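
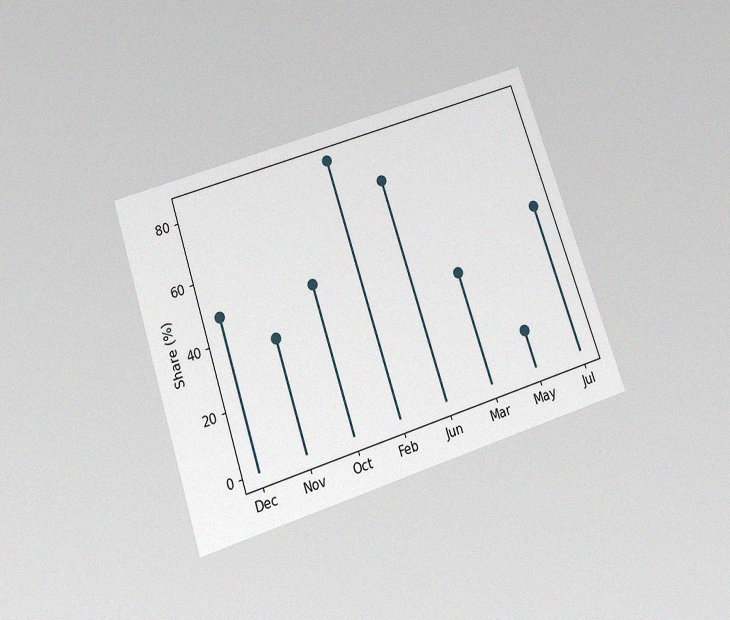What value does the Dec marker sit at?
The chart is tilted about 18° counter-clockwise and viewed slightly from below, with some photo noise. The Dec marker sits at 48%.

48%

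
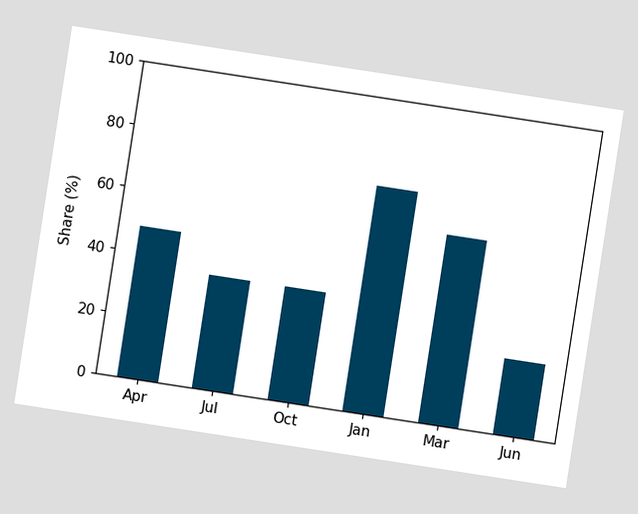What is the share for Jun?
24%

The chart is tilted about 9° clockwise. Reading along the chart's y-axis, the Jun bar reaches 24%.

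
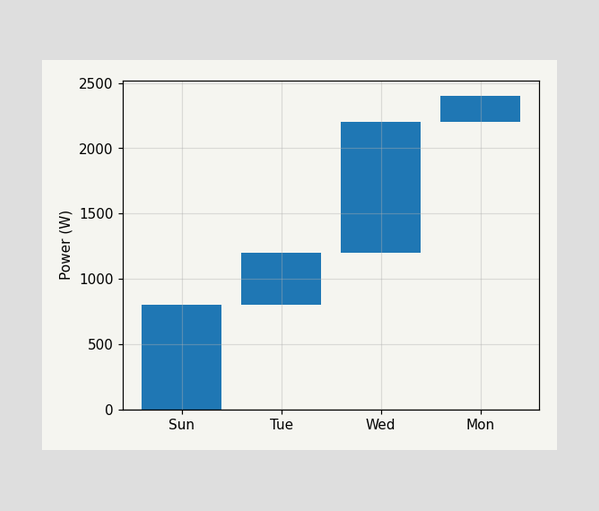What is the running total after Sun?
800W

After Sun the running total reaches 800W.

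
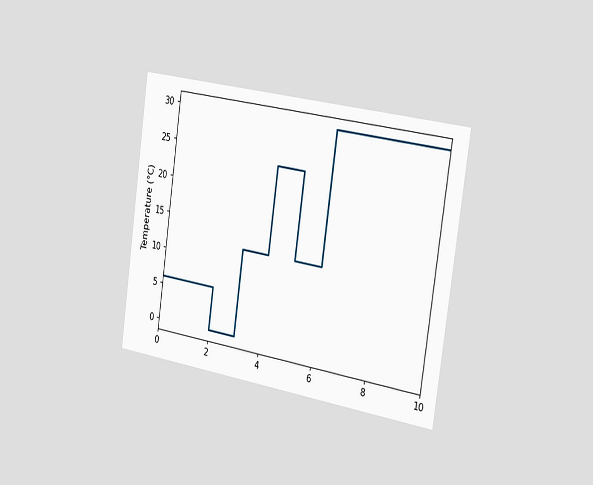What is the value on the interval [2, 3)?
0°C

The chart is tilted about 8° clockwise and viewed slightly from the right. On [2, 3) the step sits at 0°C.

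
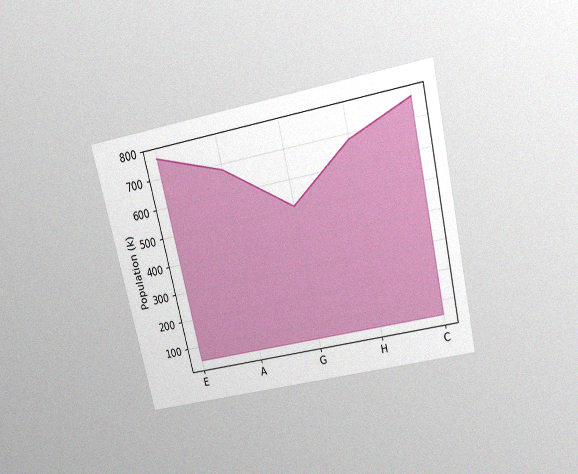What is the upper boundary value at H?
The chart is tilted about 13° counter-clockwise and viewed slightly from above, with some photo noise. At H the upper boundary is at 680k.

680k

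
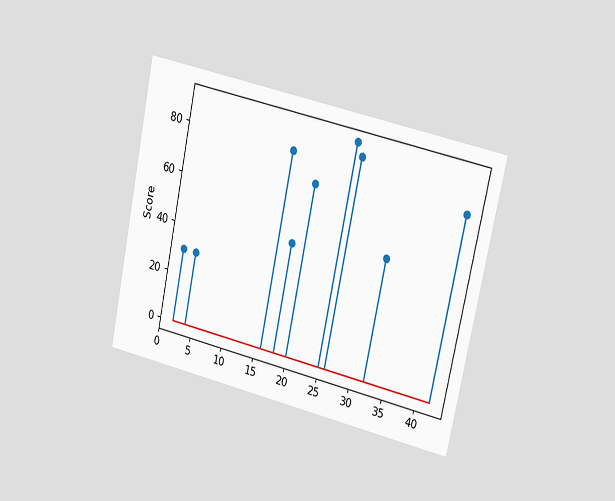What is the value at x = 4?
The chart is tilted about 12° clockwise and viewed slightly from the right. The stem at x=4 reaches 30.

30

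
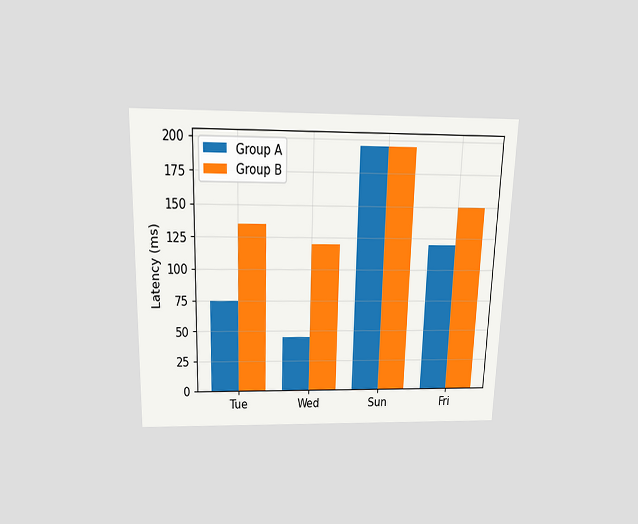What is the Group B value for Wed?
120ms

The chart is viewed slightly from above. The Group B bar at Wed reaches 120ms on the y-axis.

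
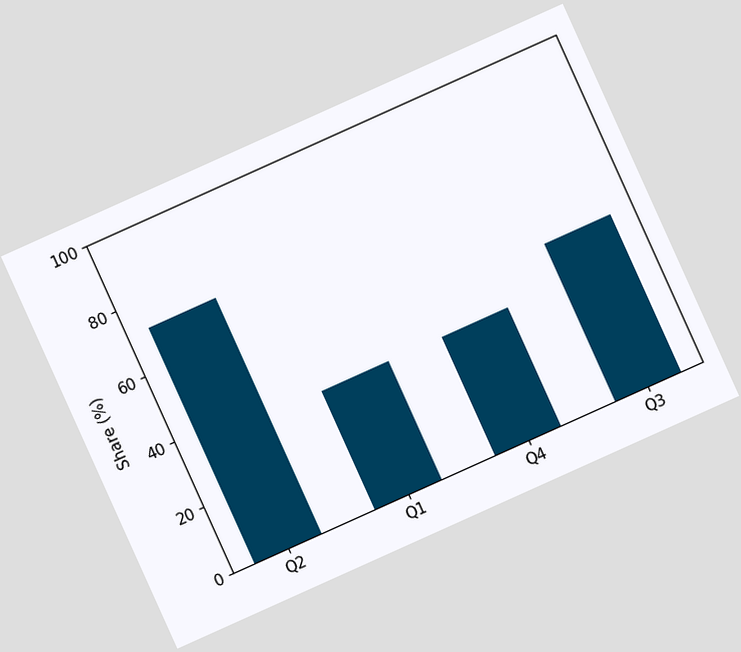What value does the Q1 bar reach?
36%

The chart is tilted about 24° counter-clockwise. Reading along the chart's y-axis, the Q1 bar reaches 36%.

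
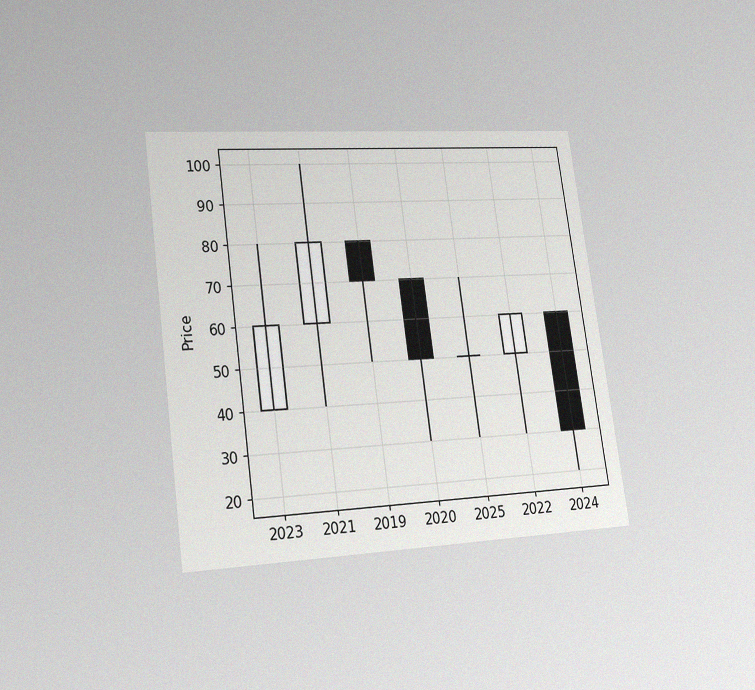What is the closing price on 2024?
30

The chart is tilted about 8° counter-clockwise and viewed at a slight angle, with some photo noise. The 2024 candle closes at 30.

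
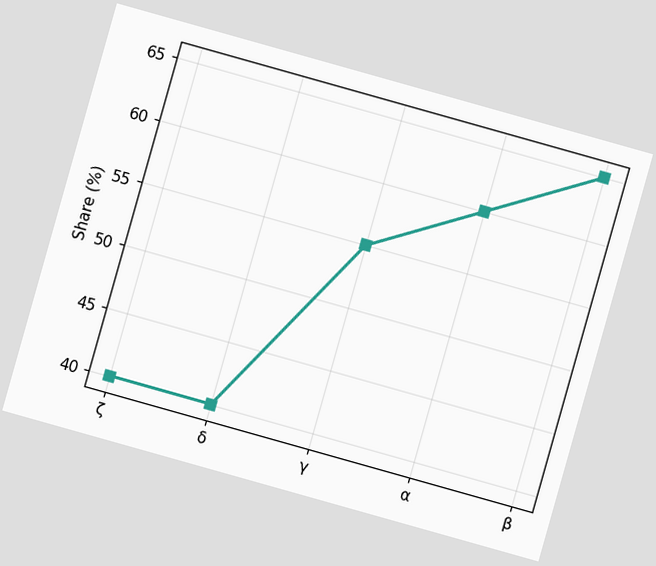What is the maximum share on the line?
65%

The chart is tilted about 16° clockwise. The highest point is at β, and reading across to the y-axis gives 65%.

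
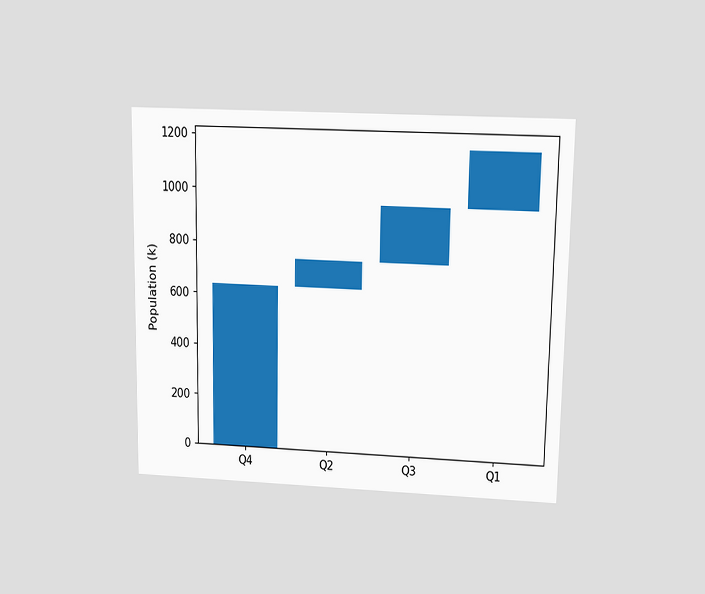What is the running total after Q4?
The chart is viewed slightly from above. After Q4 the running total reaches 636k.

636k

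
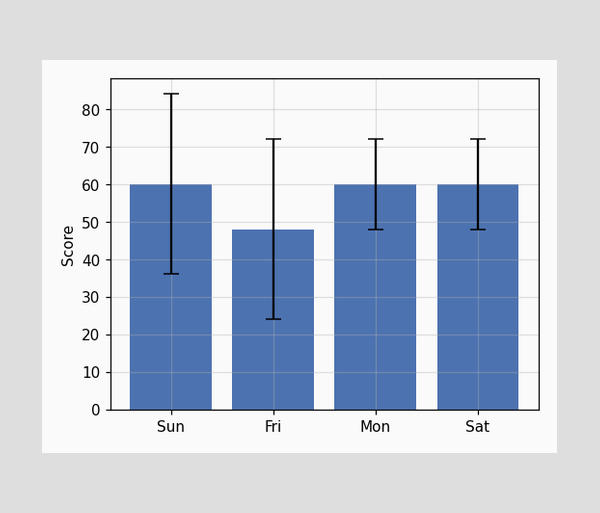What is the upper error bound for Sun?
The Sun bar's upper whisker reaches 84.

84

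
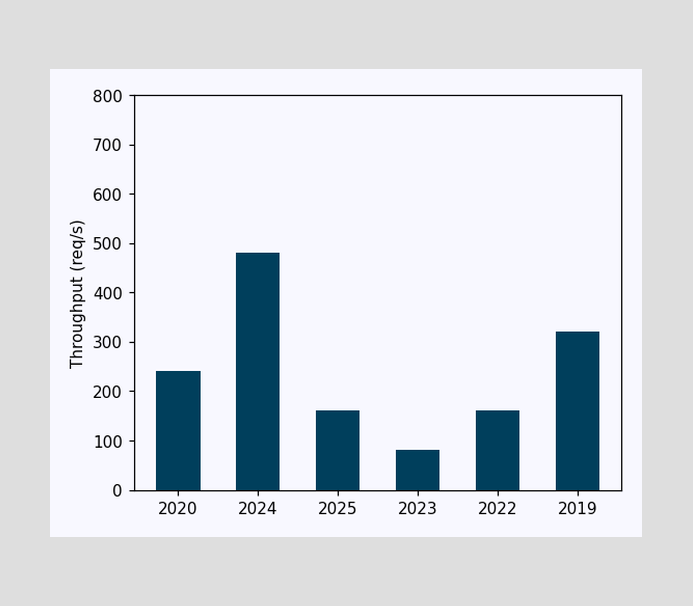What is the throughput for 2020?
Reading along the chart's y-axis, the 2020 bar reaches 240req/s.

240req/s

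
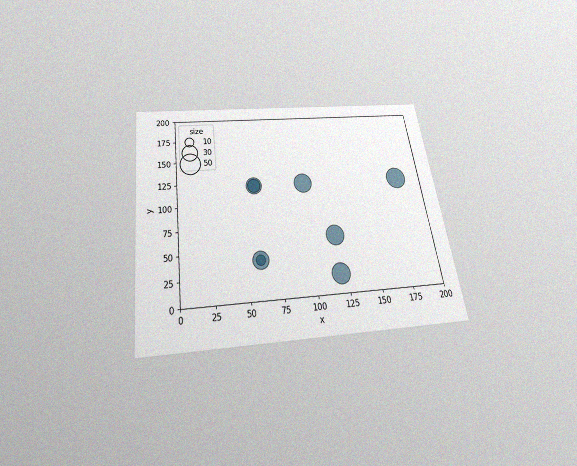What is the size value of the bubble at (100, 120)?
The chart is tilted about 8° counter-clockwise and viewed slightly from below, with some photo noise. Matching the bubble at (100, 120) against the size legend gives 40.

40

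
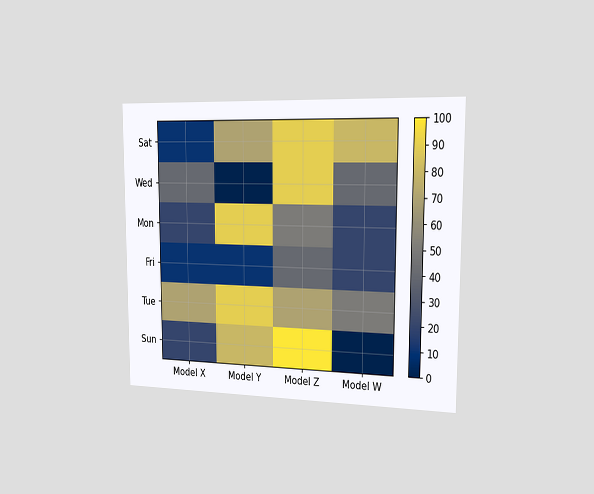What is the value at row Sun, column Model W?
The chart is viewed slightly from the right. Matching cell (Sun, Model W) against the colorbar gives 0.

0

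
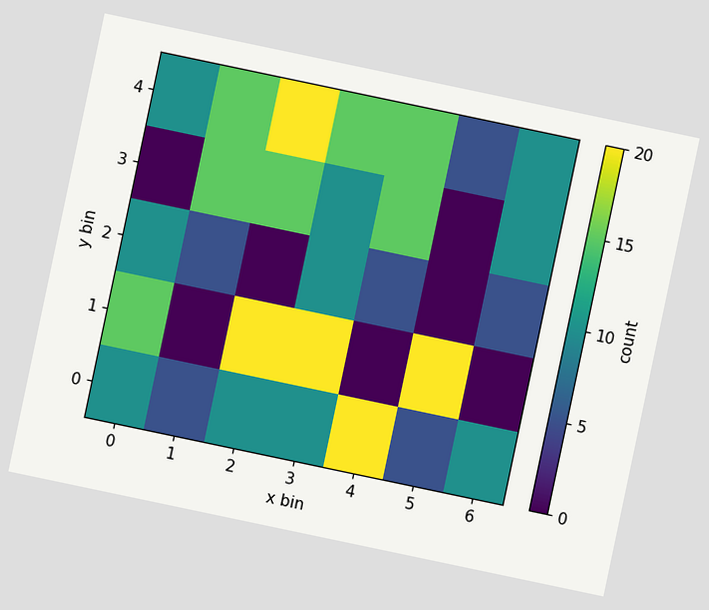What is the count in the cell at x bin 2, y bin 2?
The chart is tilted about 12° clockwise. Matching the cell (2, 2) against the colorbar gives 0.

0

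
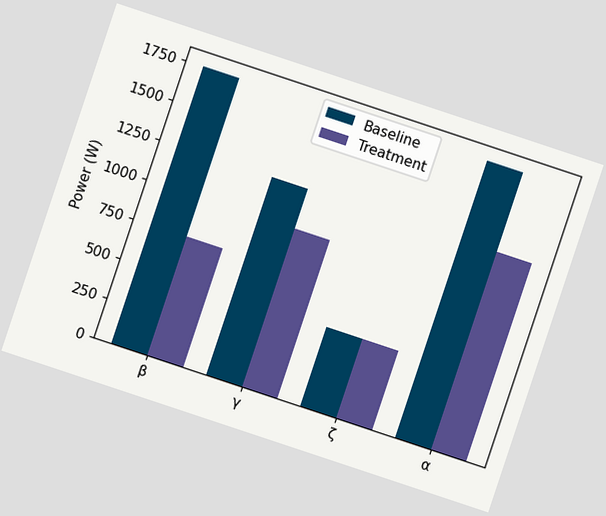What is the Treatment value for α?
The chart is tilted about 18° clockwise. The Treatment bar at α reaches 1250W on the y-axis.

1250W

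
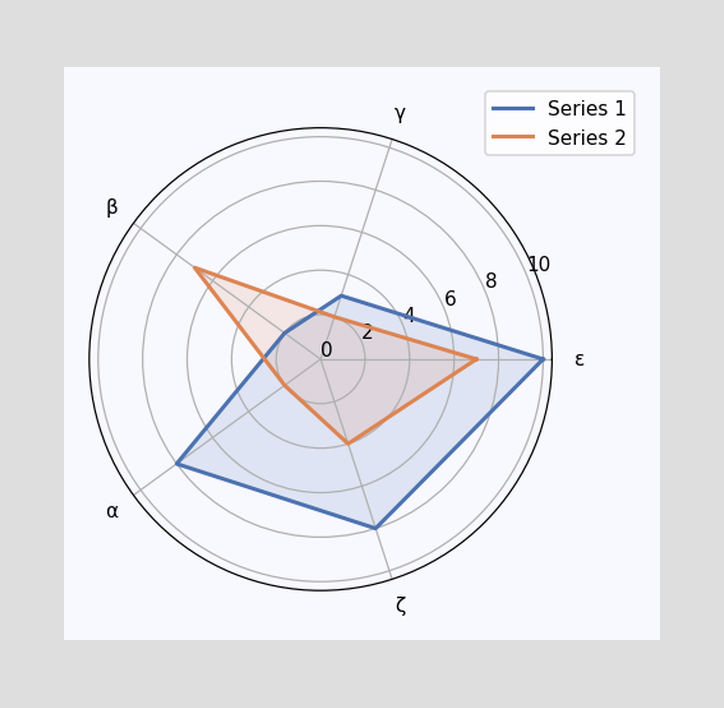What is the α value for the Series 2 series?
On the α axis, Series 2 reaches 2.

2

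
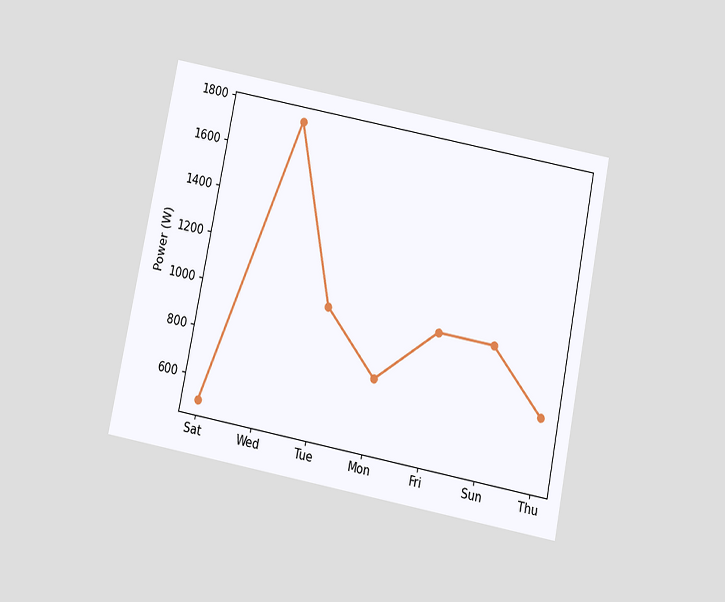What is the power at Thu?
The chart is tilted about 11° clockwise and viewed slightly from below. At Thu, the line is at 750W.

750W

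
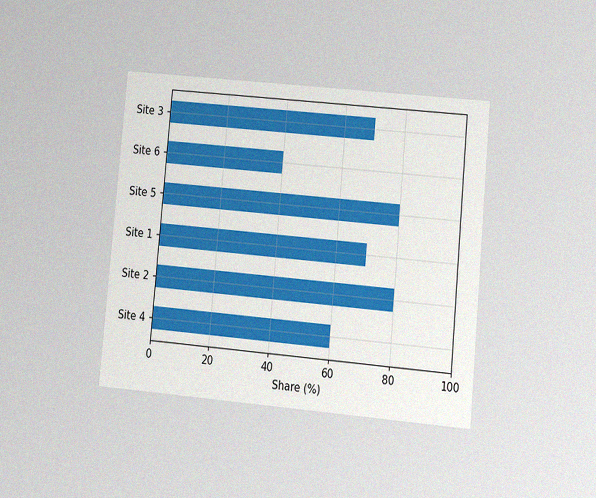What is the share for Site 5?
80%

The chart is tilted about 5° clockwise and viewed at a slight angle, with some photo noise. Reading along the chart's x-axis, the Site 5 bar reaches 80%.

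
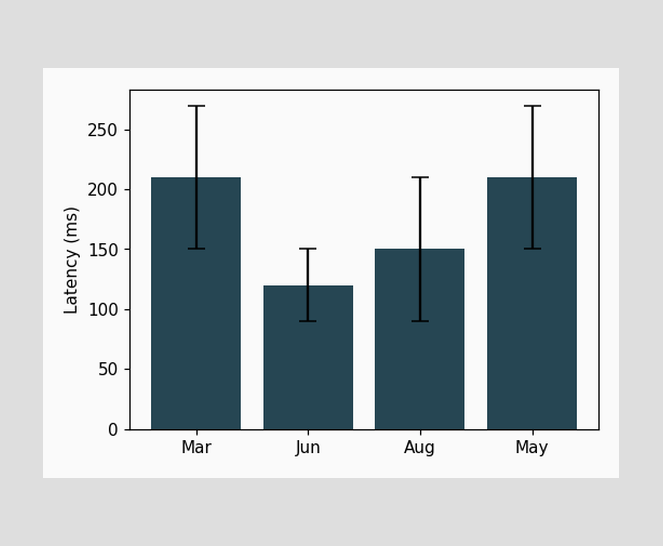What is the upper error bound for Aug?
The Aug bar's upper whisker reaches 210ms.

210ms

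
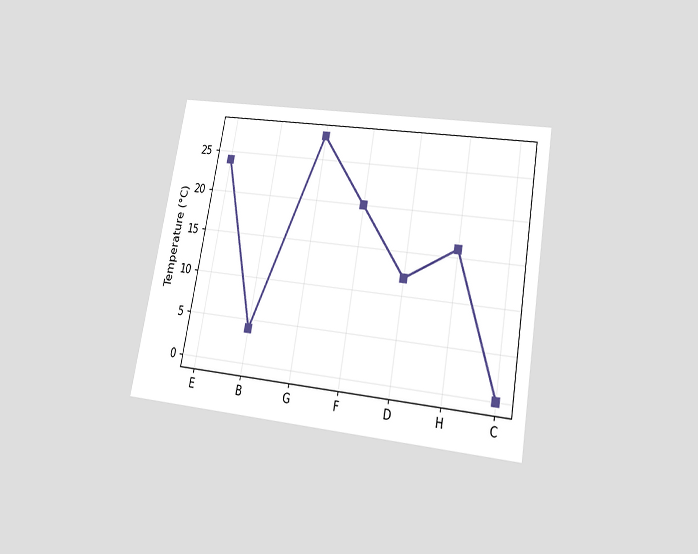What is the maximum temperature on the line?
28°C

The chart is tilted about 10° clockwise and viewed slightly from below. The highest point is at G, and reading across to the y-axis gives 28°C.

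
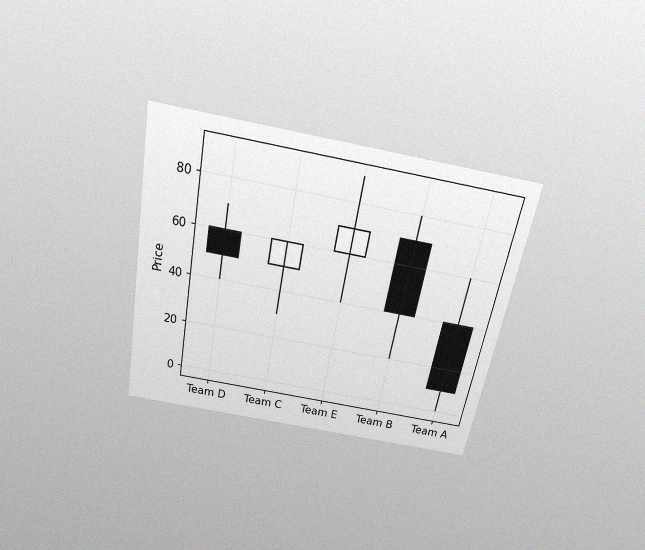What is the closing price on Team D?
The chart is tilted about 11° clockwise and viewed slightly from above, with some photo noise. The Team D candle closes at 50.

50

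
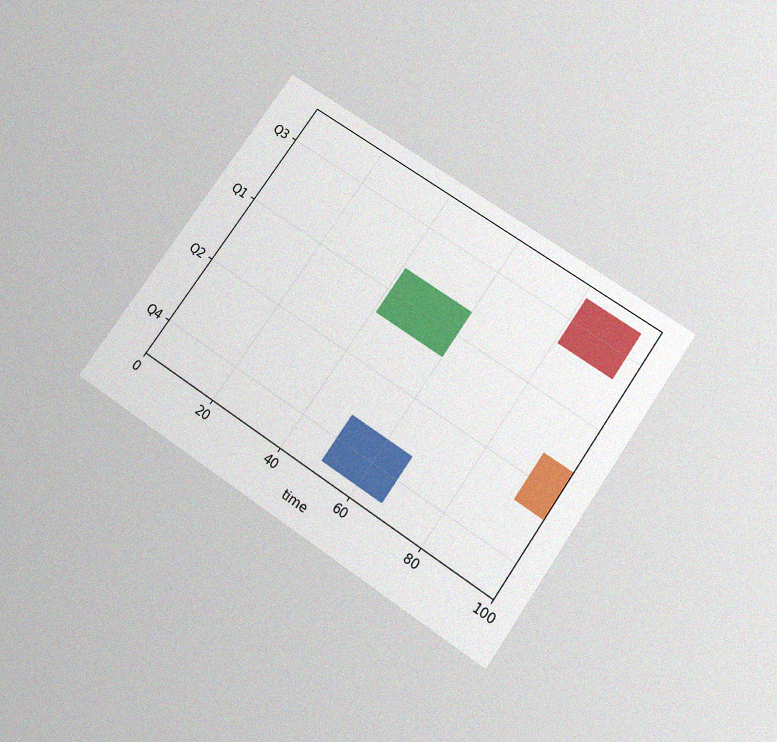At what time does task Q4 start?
50

The chart is tilted about 35° clockwise and viewed slightly from below, with some photo noise. The Q4 bar begins at t=50.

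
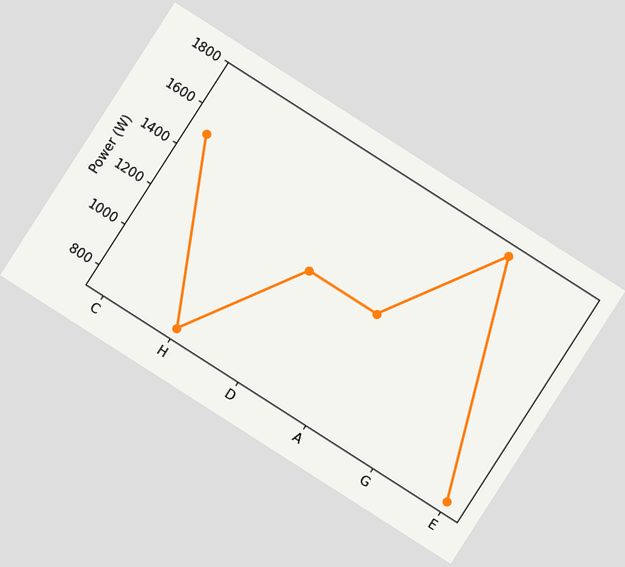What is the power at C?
The chart is tilted about 33° clockwise. At C, the line is at 1500W.

1500W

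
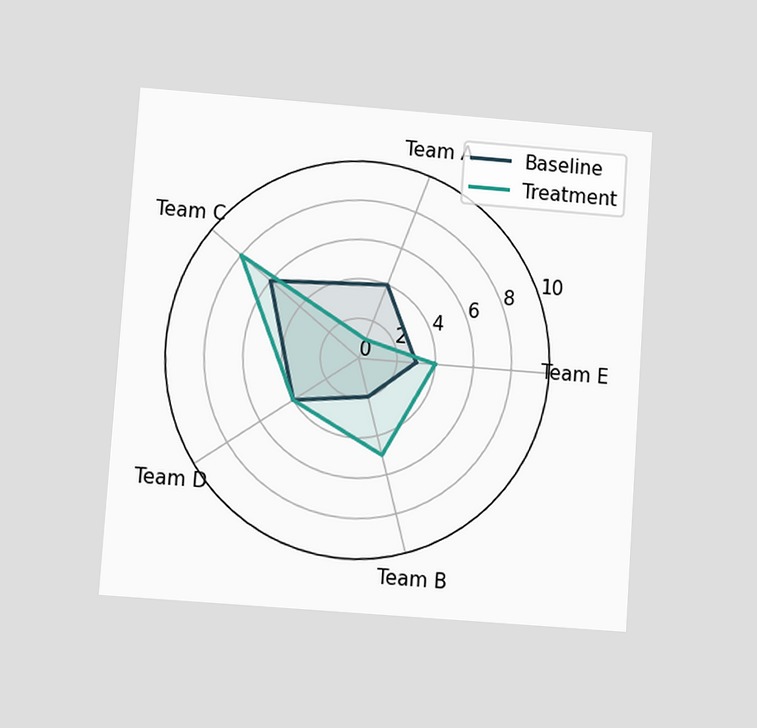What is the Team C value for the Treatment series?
8

The chart is tilted about 4° clockwise and viewed at a slight angle. On the Team C axis, Treatment reaches 8.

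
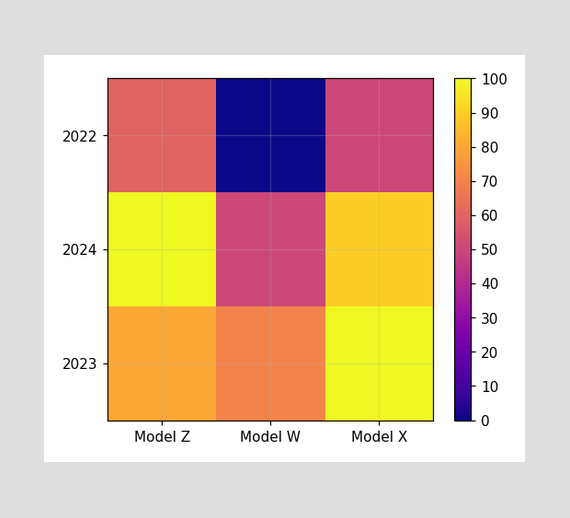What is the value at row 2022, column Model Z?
Matching cell (2022, Model Z) against the colorbar gives 60.

60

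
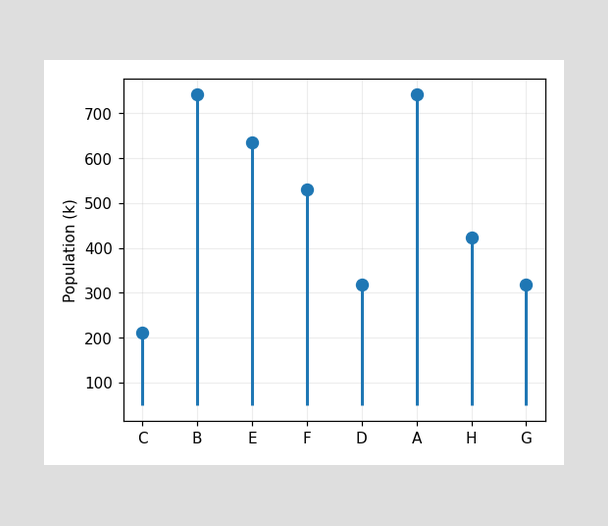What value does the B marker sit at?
742k

The B marker sits at 742k.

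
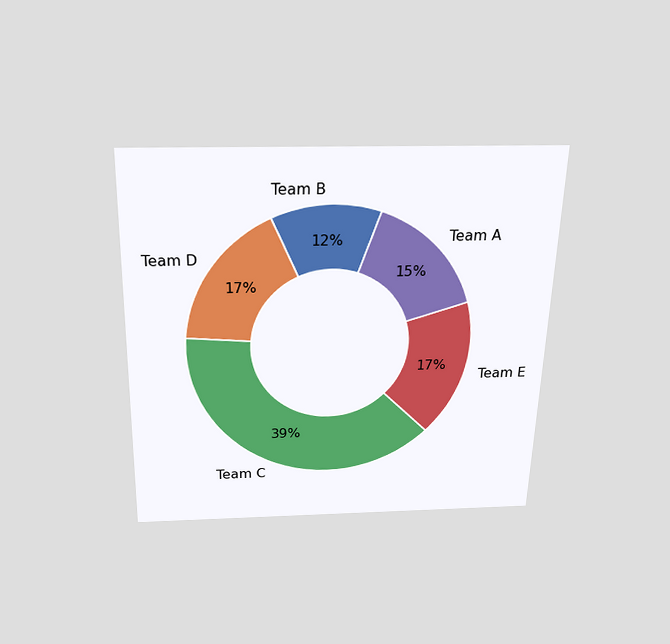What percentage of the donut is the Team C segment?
39%

The chart is viewed slightly from above. The Team C segment takes up 39% of the ring.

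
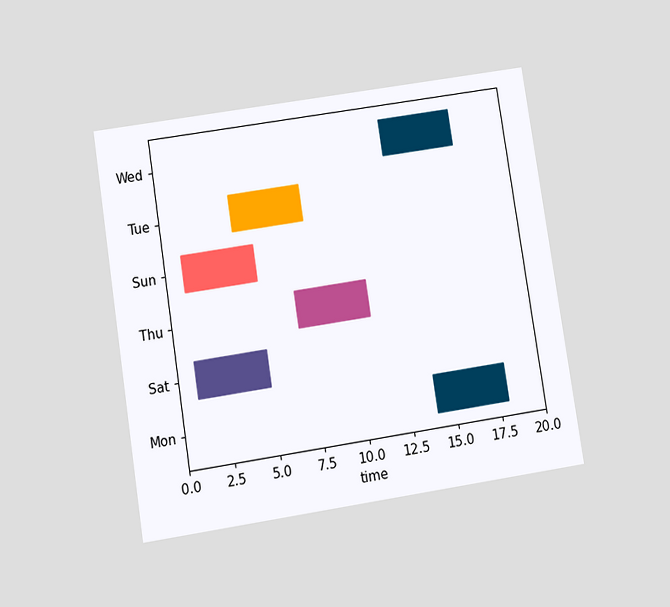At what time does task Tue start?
The chart is tilted about 9° counter-clockwise and viewed at a slight angle. The Tue bar begins at t=4.

4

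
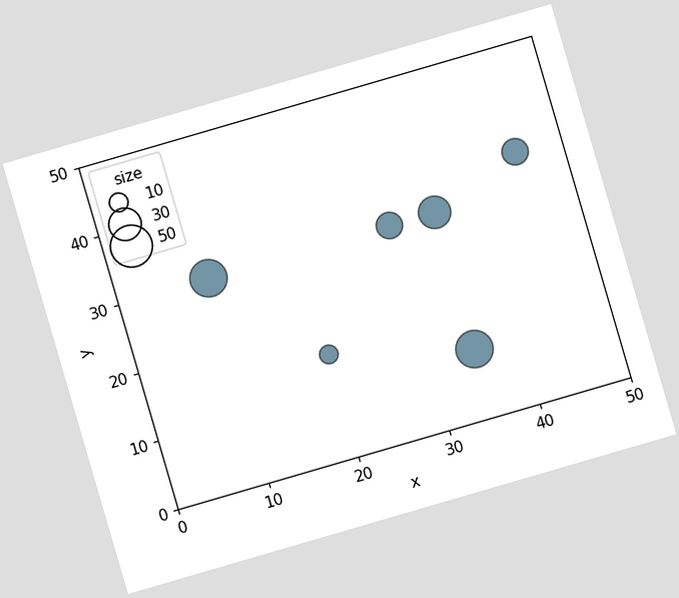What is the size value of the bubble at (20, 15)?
The chart is tilted about 16° counter-clockwise. Matching the bubble at (20, 15) against the size legend gives 10.

10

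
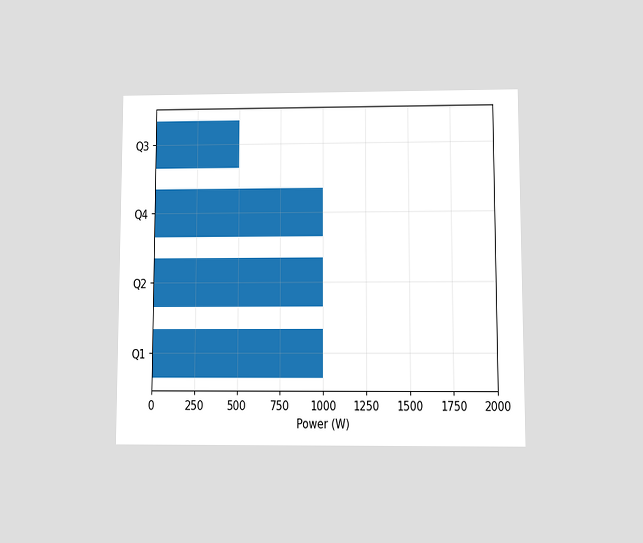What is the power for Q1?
The chart is viewed at a slight angle. Reading along the chart's x-axis, the Q1 bar reaches 1000W.

1000W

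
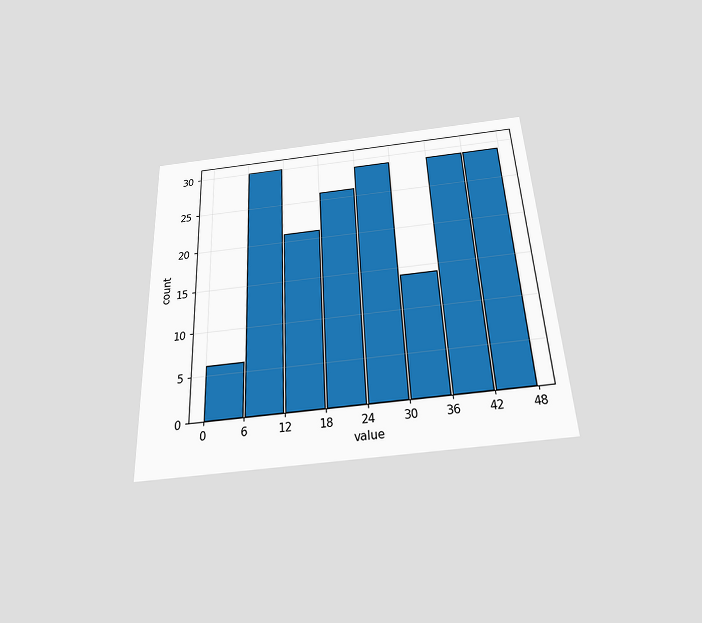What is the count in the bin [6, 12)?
The chart is tilted about 3° counter-clockwise and viewed slightly from below. The [6, 12) bin has height 30.

30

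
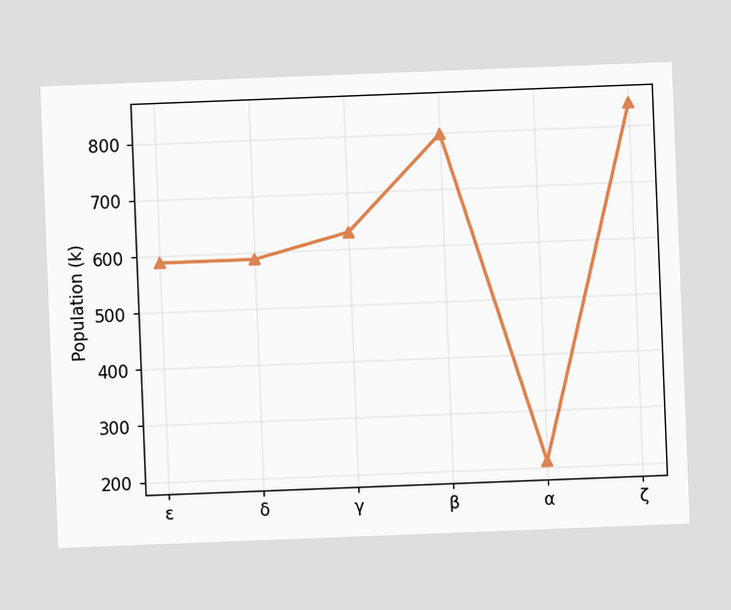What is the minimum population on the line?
210k

The chart is tilted about 2° counter-clockwise. The lowest point is at α, and reading across to the y-axis gives 210k.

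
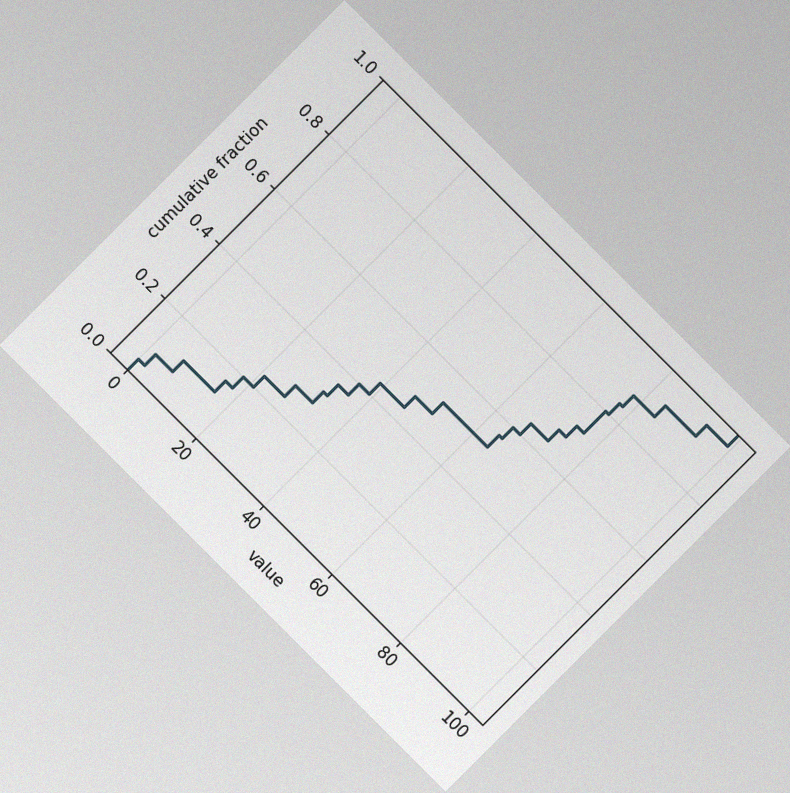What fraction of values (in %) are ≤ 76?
80%

The chart is tilted about 45° clockwise, with some photo noise. At x=76 the ECDF step is at 80%.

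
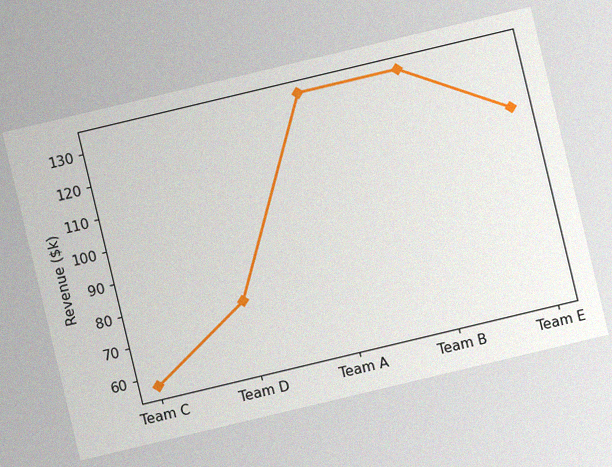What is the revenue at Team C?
$57k

The chart is tilted about 13° counter-clockwise, with some photo noise. At Team C, the line is at $57k.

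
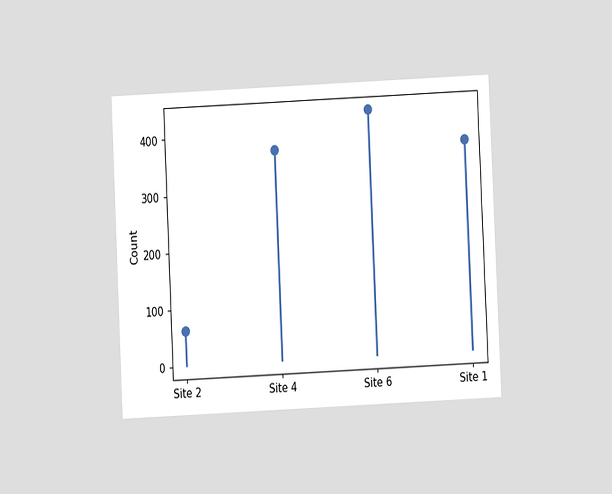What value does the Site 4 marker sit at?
The chart is tilted about 3° counter-clockwise and viewed at a slight angle. The Site 4 marker sits at 372.

372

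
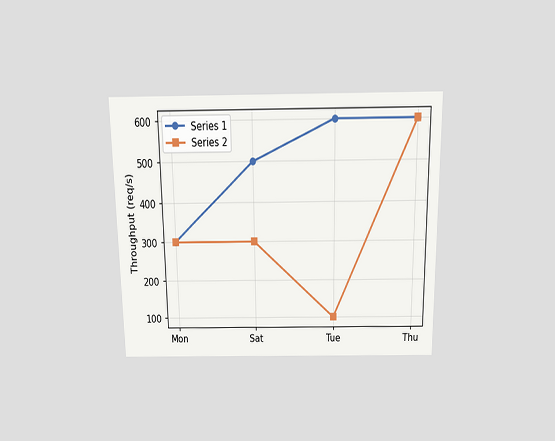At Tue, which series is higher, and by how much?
The chart is viewed slightly from above. At Tue, Series 1 sits above the other line by 500req/s.

Series 1, by 500req/s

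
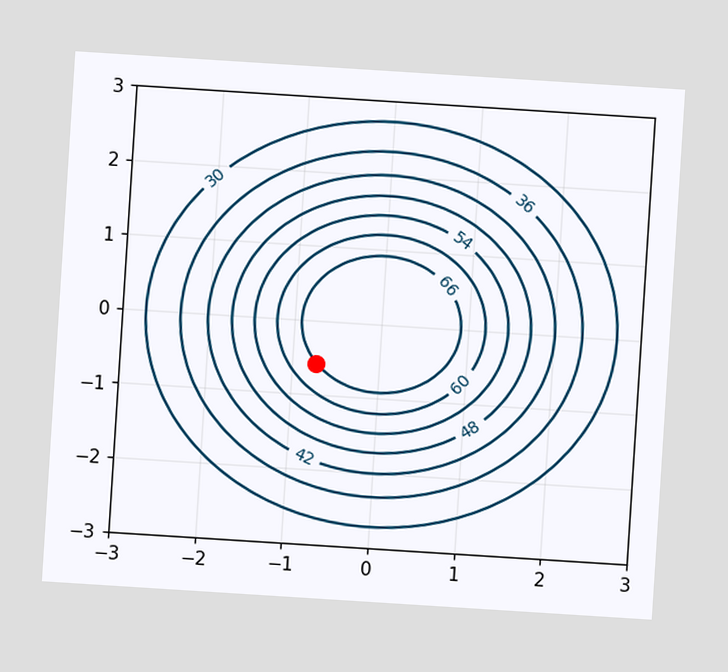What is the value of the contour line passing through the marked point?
The chart is tilted about 4° clockwise. The marked point sits on the contour labelled 66.

66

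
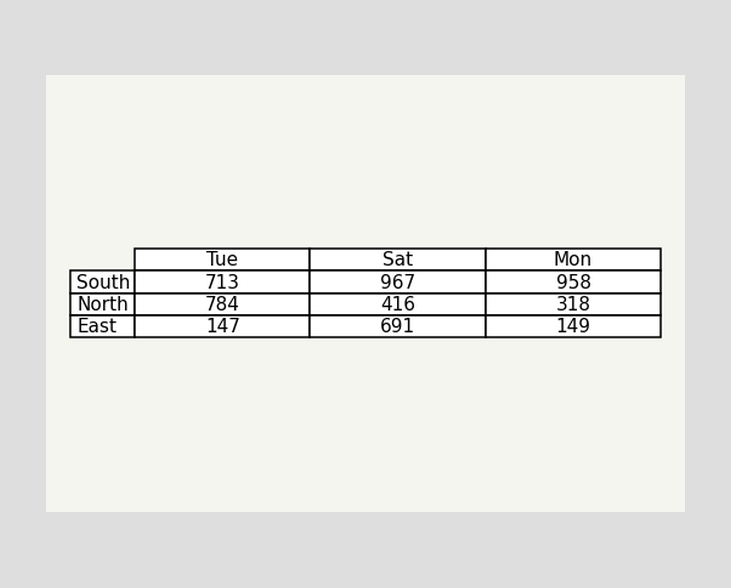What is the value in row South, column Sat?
The (South, Sat) cell reads 967.

967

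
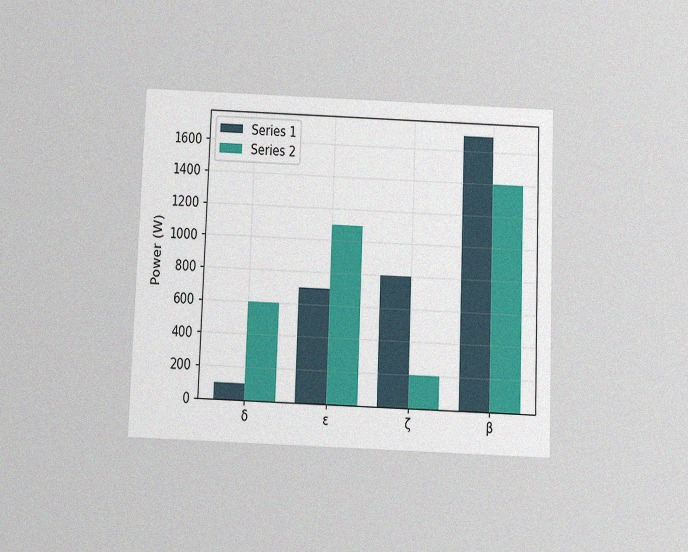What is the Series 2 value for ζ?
200W

The chart is tilted about 2° clockwise and viewed slightly from below, with some photo noise. The Series 2 bar at ζ reaches 200W on the y-axis.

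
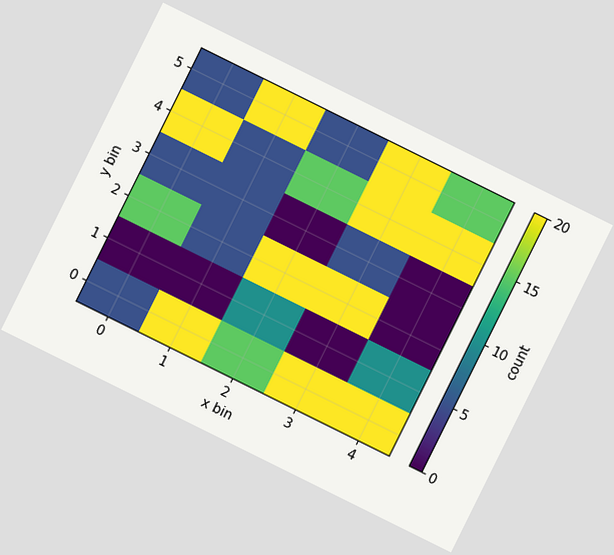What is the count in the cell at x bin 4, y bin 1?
10

The chart is tilted about 26° clockwise. Matching the cell (4, 1) against the colorbar gives 10.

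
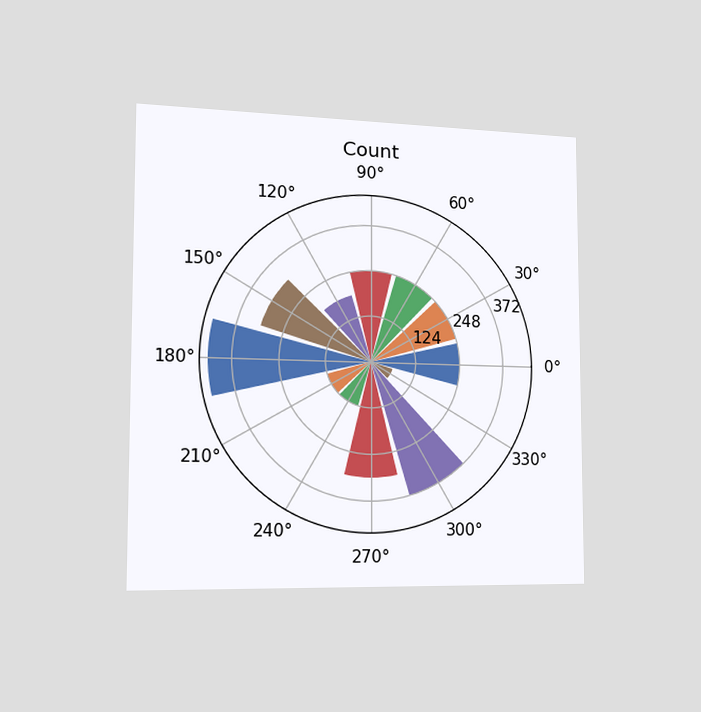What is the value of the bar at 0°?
The chart is viewed slightly from the left. The bar at 0° reaches 248 on the radial axis.

248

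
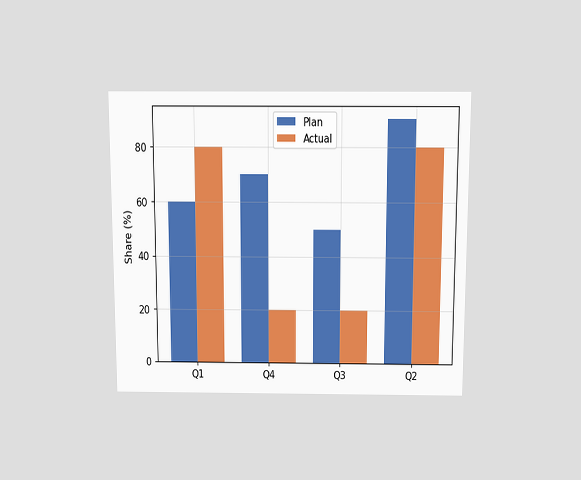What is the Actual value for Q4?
20%

The chart is viewed slightly from above. The Actual bar at Q4 reaches 20% on the y-axis.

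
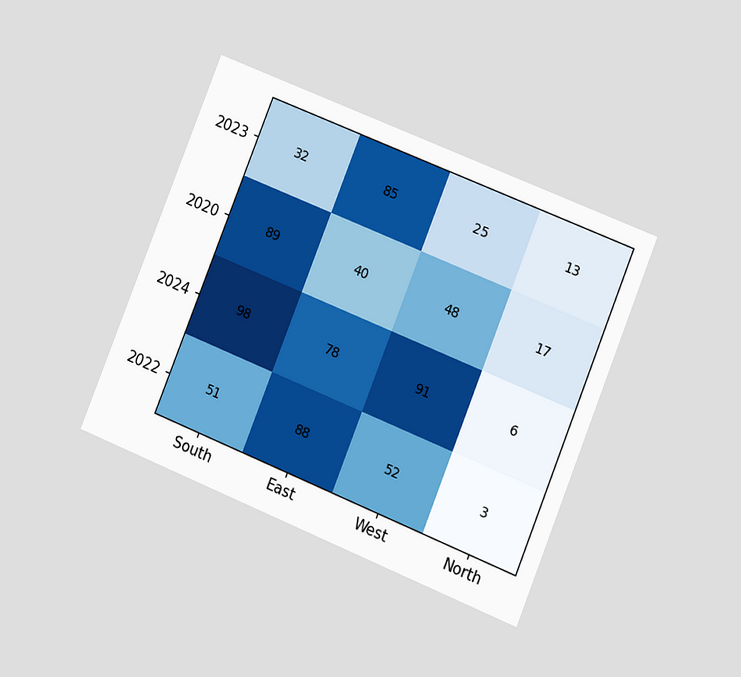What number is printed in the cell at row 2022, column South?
51

The chart is tilted about 22° clockwise and viewed at a slight angle. The (2022, South) cell reads 51.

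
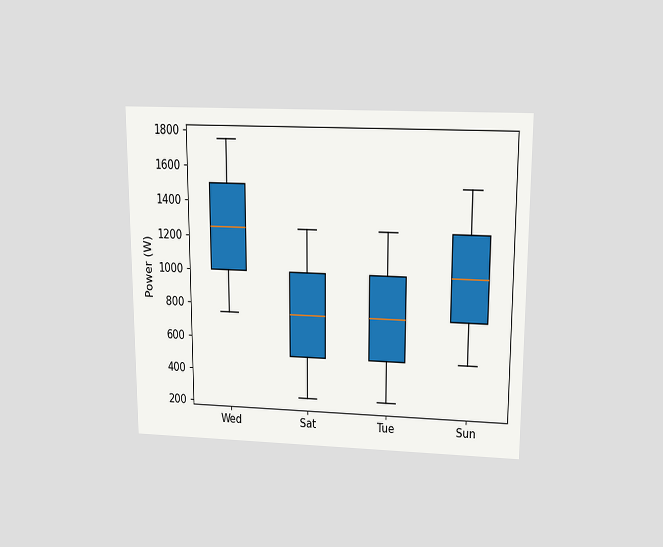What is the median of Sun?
The chart is viewed slightly from above. The median line in the Sun box sits at 1000W.

1000W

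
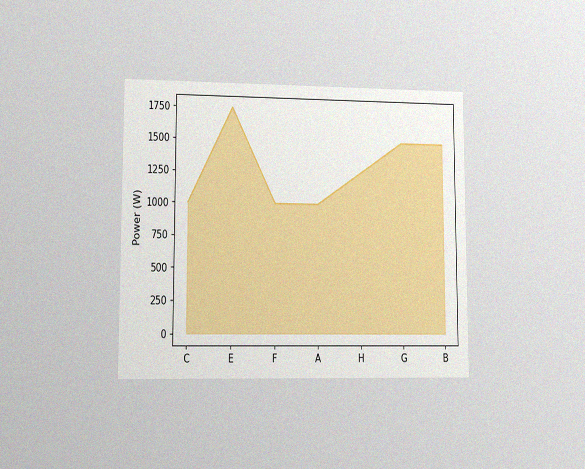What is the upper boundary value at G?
1500W

The chart is viewed at a slight angle, with some photo noise. At G the upper boundary is at 1500W.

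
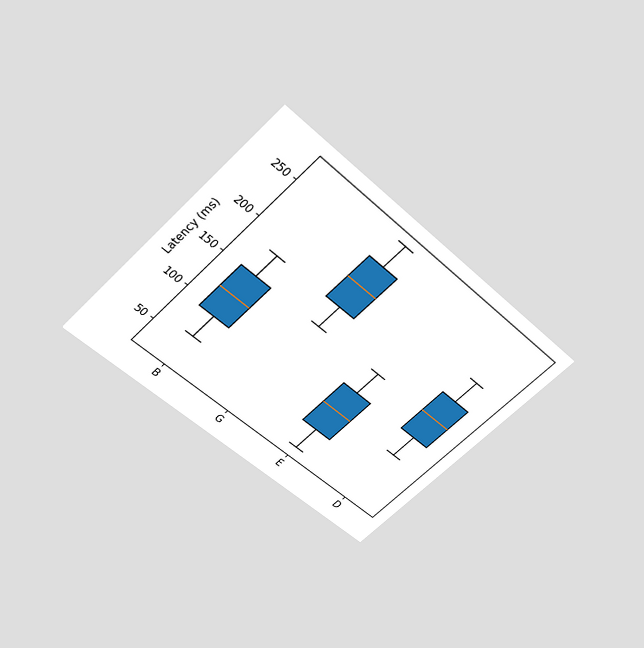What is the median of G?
The chart is tilted about 45° clockwise and viewed slightly from above. The median line in the G box sits at 210ms.

210ms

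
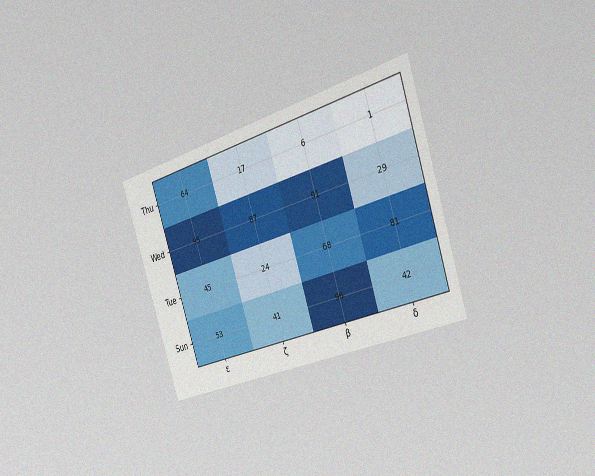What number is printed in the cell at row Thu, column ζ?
17

The chart is tilted about 18° counter-clockwise and viewed slightly from the right, with some photo noise. The (Thu, ζ) cell reads 17.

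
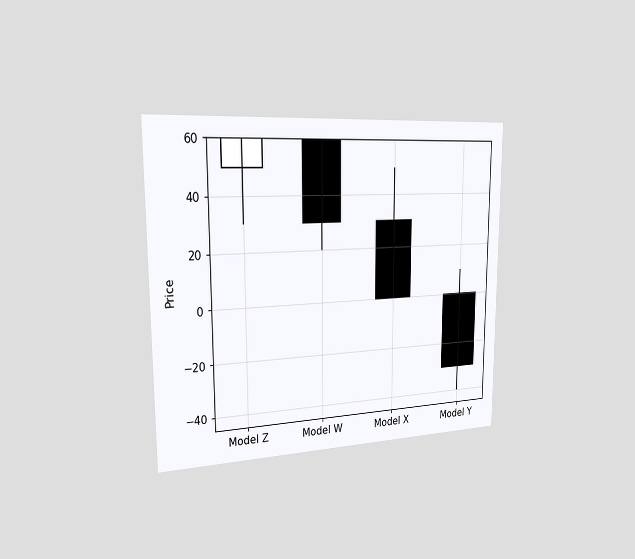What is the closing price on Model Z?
The chart is viewed slightly from the left. The Model Z candle closes at 60.

60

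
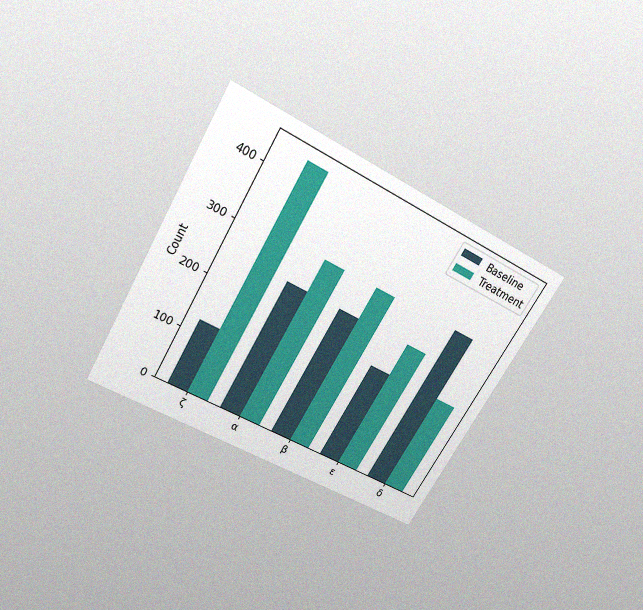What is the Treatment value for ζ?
The chart is tilted about 30° clockwise and viewed slightly from above, with some photo noise. The Treatment bar at ζ reaches 434 on the y-axis.

434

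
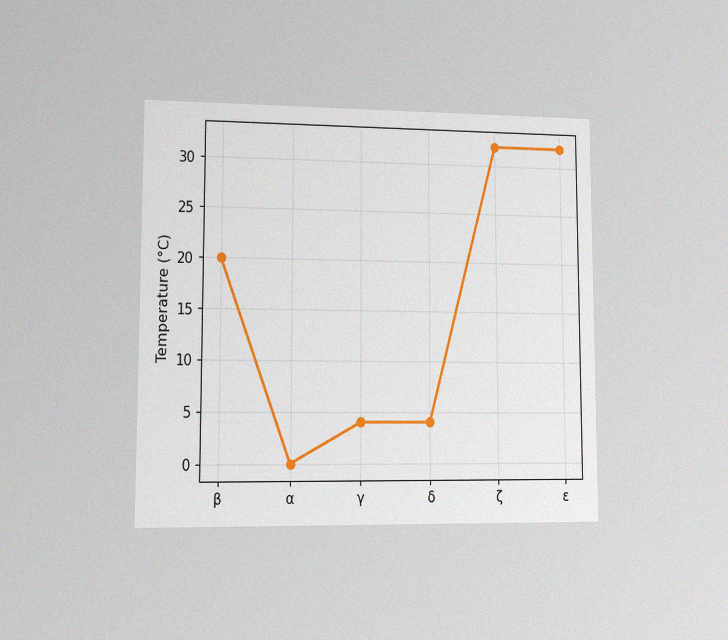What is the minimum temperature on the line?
0°C

The chart is viewed at a slight angle, with some photo noise. The lowest point is at α, and reading across to the y-axis gives 0°C.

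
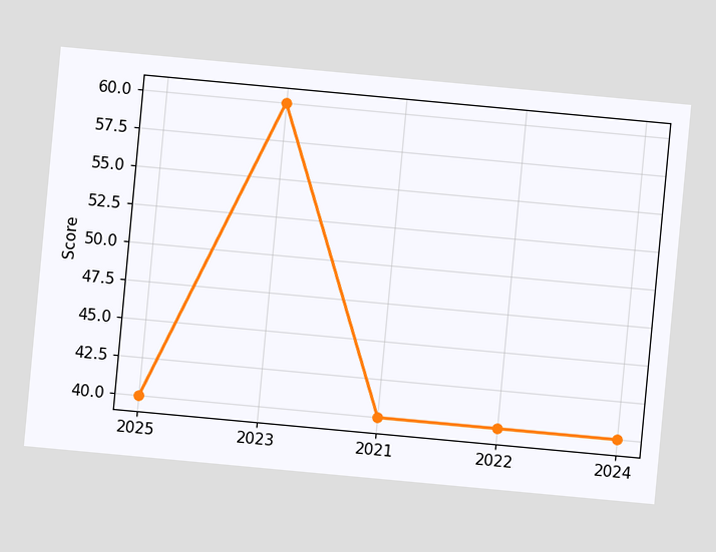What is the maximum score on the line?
60

The chart is tilted about 5° clockwise. The highest point is at 2023, and reading across to the y-axis gives 60.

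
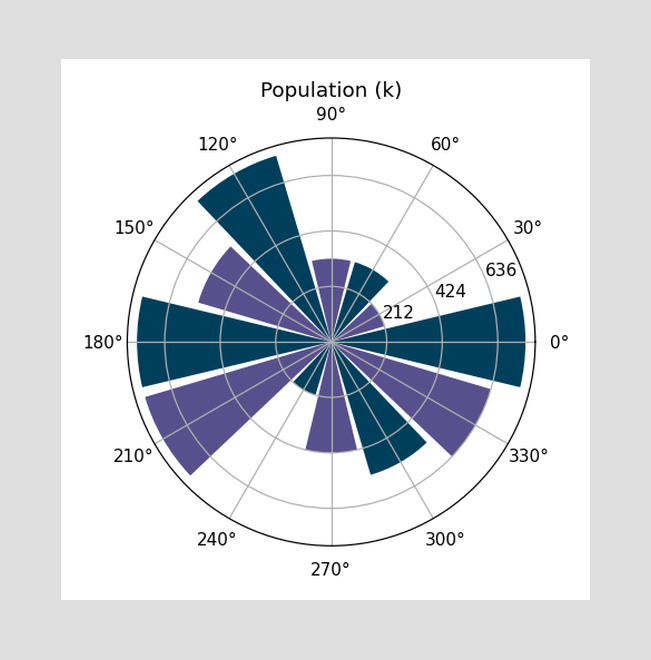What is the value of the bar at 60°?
318k

The bar at 60° reaches 318k on the radial axis.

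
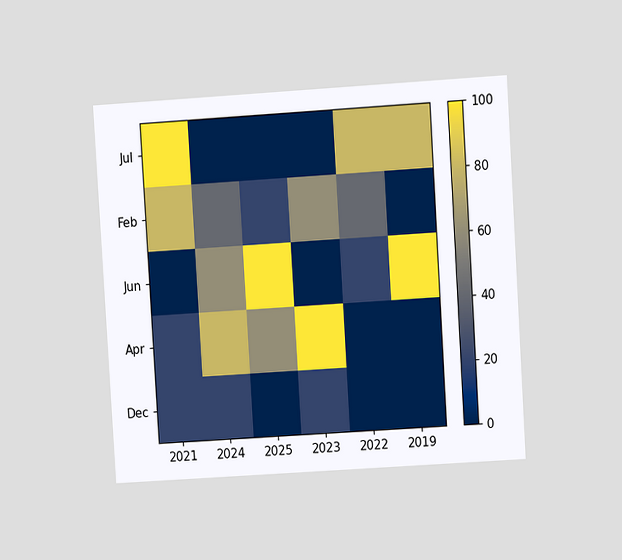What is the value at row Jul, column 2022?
The chart is tilted about 4° counter-clockwise and viewed at a slight angle. Matching cell (Jul, 2022) against the colorbar gives 80.

80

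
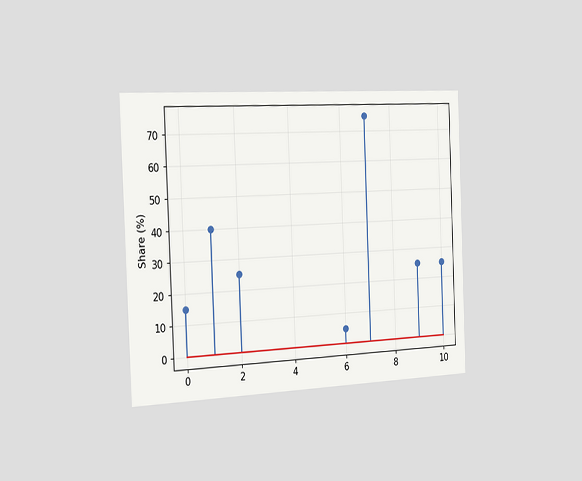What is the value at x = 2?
The chart is tilted about 2° counter-clockwise and viewed slightly from the left. The stem at x=2 reaches 25%.

25%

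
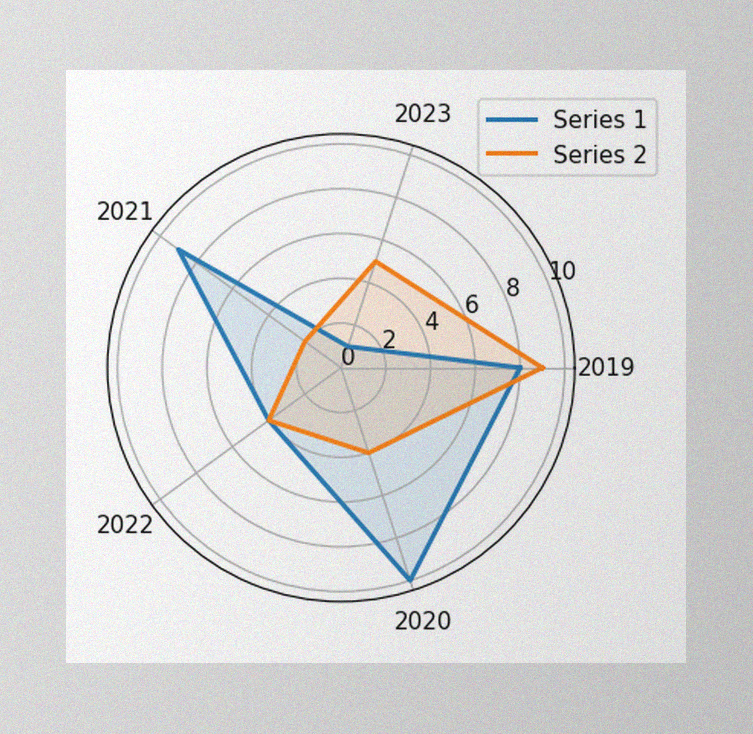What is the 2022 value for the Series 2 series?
4

The image has some photo noise and uneven lighting. On the 2022 axis, Series 2 reaches 4.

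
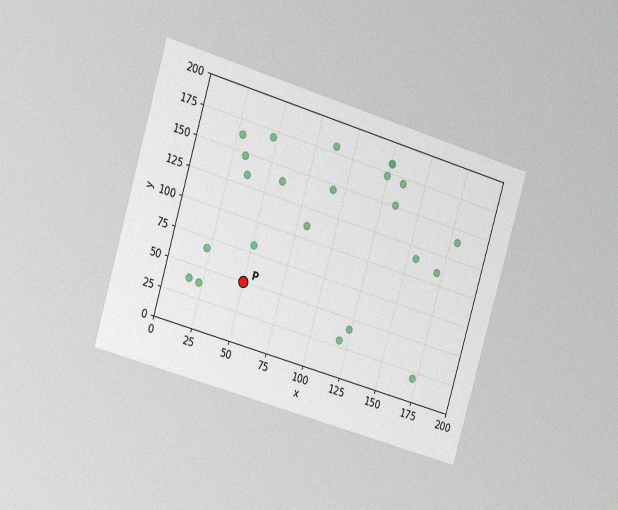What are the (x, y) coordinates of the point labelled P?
(50, 50)

The chart is tilted about 16° clockwise and viewed at a slight angle, with some photo noise. Following the gridlines from P to each axis, P sits at (50, 50).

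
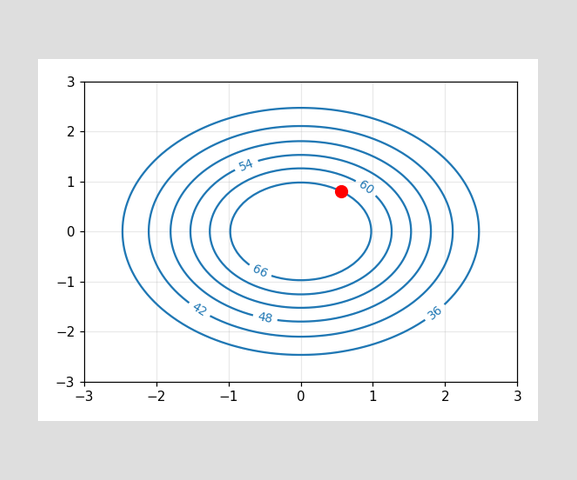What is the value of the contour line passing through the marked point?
66

The marked point sits on the contour labelled 66.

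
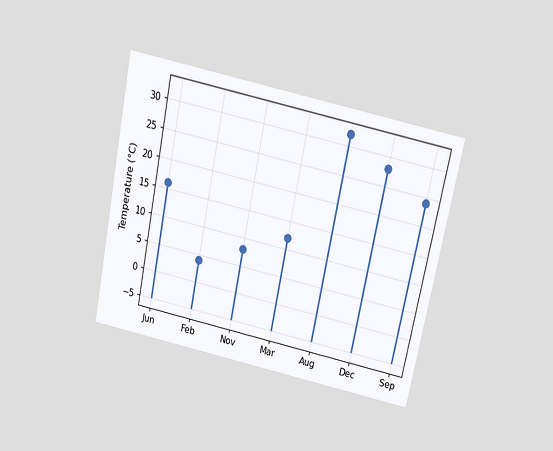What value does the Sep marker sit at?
24°C

The chart is tilted about 12° clockwise and viewed slightly from above. The Sep marker sits at 24°C.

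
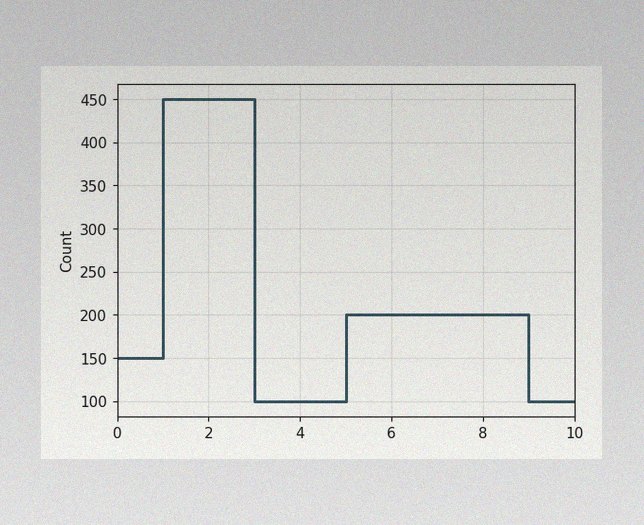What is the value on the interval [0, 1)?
150

The image has some photo noise and uneven lighting. On [0, 1) the step sits at 150.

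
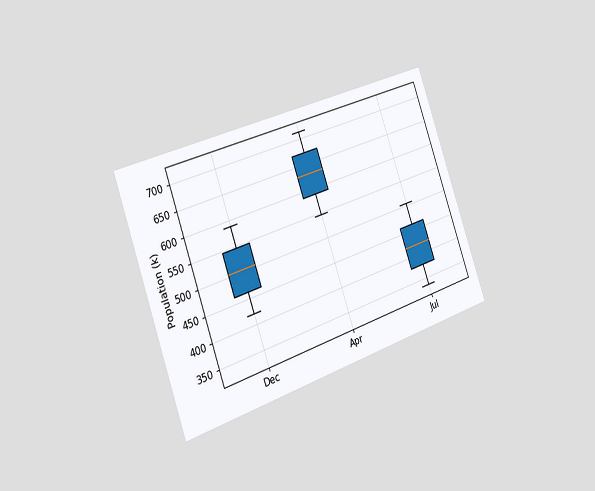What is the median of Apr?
The chart is tilted about 19° counter-clockwise and viewed slightly from the left. The median line in the Apr box sits at 630k.

630k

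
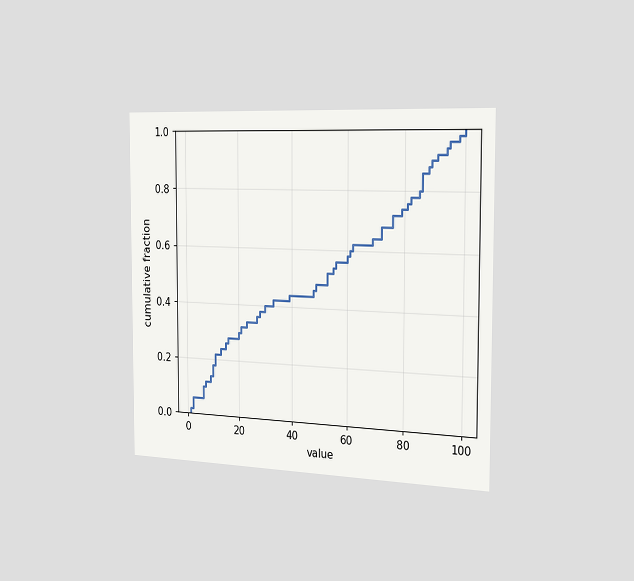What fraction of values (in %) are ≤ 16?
28%

The chart is viewed slightly from the right. At x=16 the ECDF step is at 28%.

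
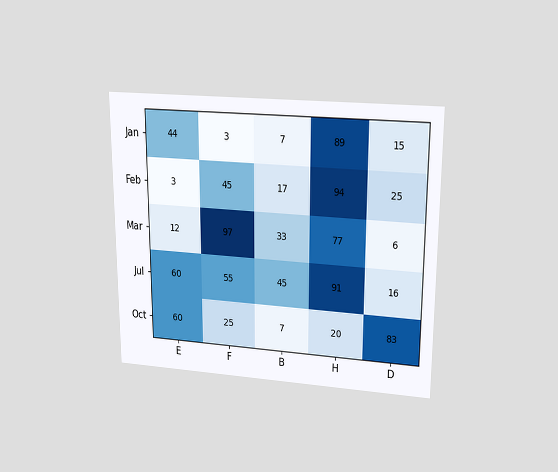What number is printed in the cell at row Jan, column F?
The chart is viewed slightly from above. The (Jan, F) cell reads 3.

3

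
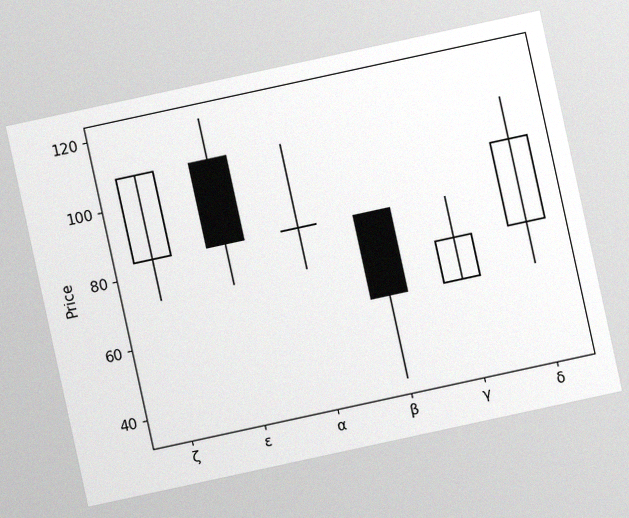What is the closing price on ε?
The chart is tilted about 12° counter-clockwise, with some photo noise. The ε candle closes at 84.

84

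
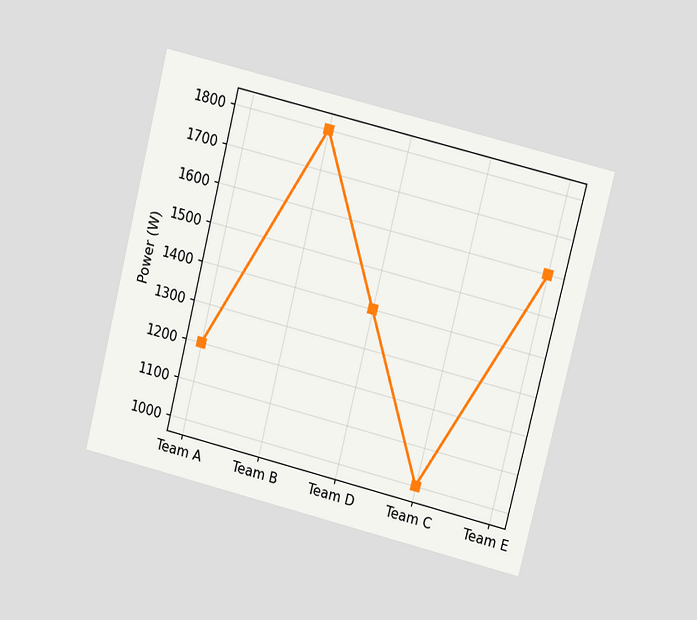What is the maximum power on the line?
The chart is tilted about 14° clockwise and viewed at a slight angle. The highest point is at Team B, and reading across to the y-axis gives 1800W.

1800W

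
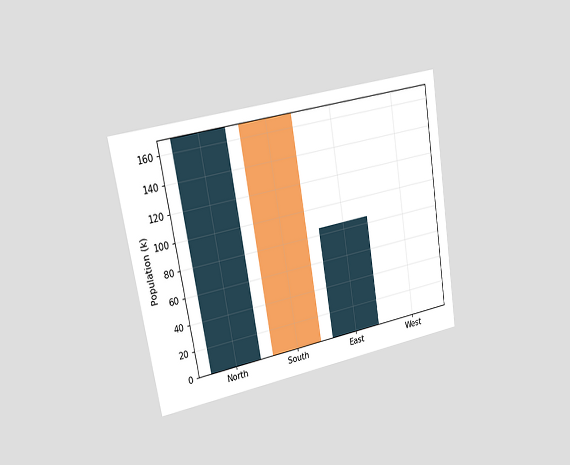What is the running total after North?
170k

The chart is tilted about 10° counter-clockwise and viewed slightly from the left. After North the running total reaches 170k.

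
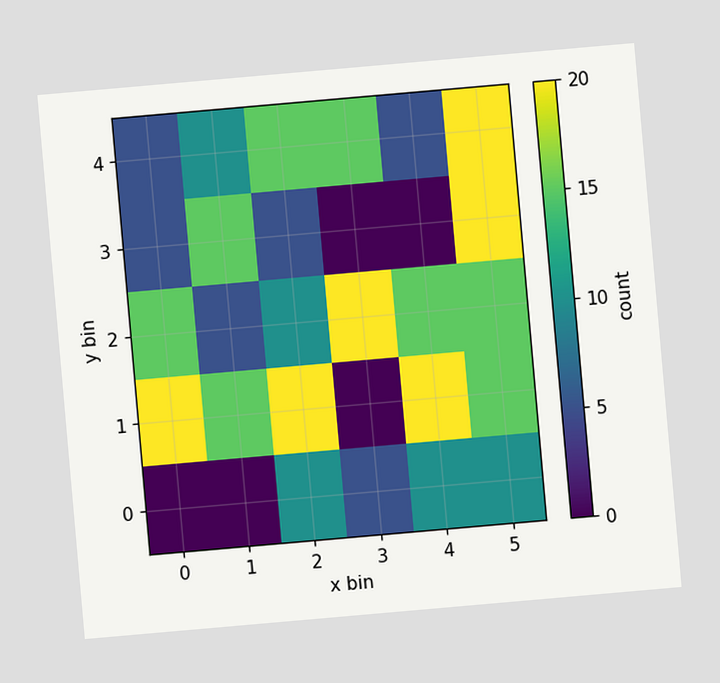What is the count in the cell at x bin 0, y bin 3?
5

The chart is tilted about 5° counter-clockwise. Matching the cell (0, 3) against the colorbar gives 5.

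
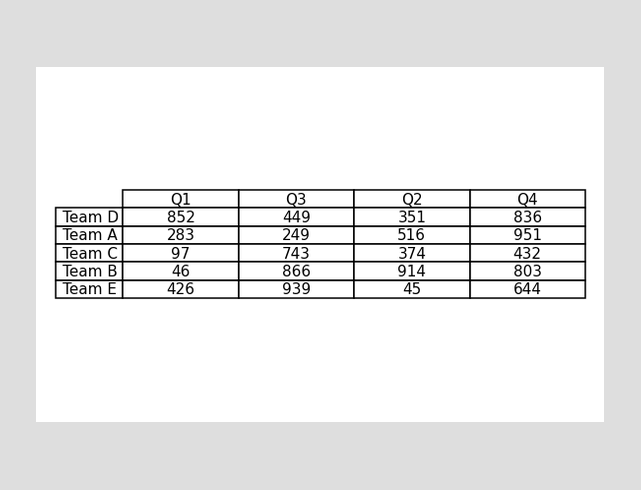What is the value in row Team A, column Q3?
The (Team A, Q3) cell reads 249.

249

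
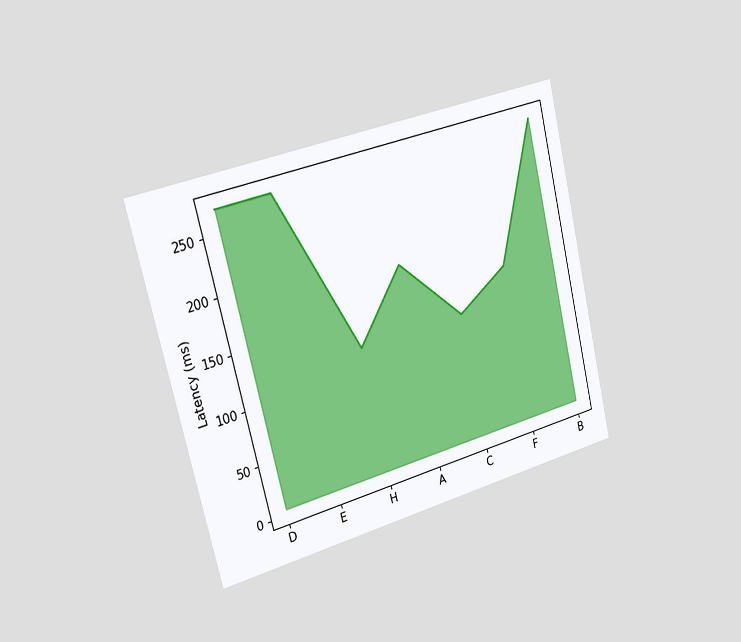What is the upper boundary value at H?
The chart is tilted about 14° counter-clockwise and viewed slightly from the left. At H the upper boundary is at 120ms.

120ms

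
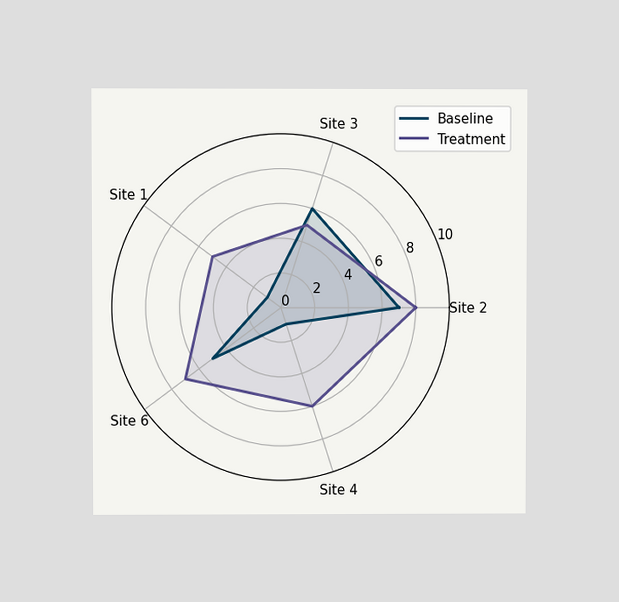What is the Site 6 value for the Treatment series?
The chart is viewed at a slight angle. On the Site 6 axis, Treatment reaches 7.

7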